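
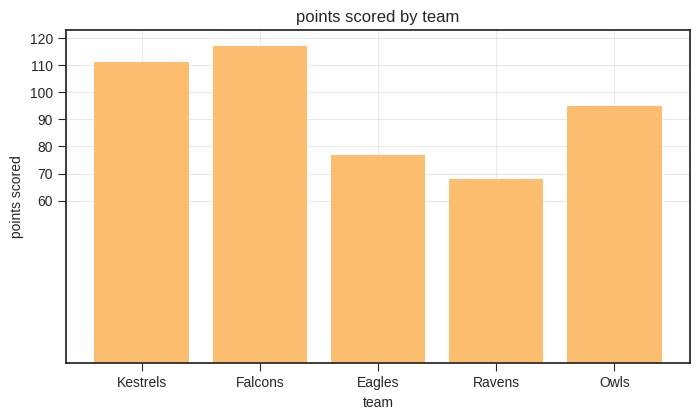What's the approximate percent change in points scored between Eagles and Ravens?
≈ -12.5%

Eagles ≈ 80, Ravens ≈ 70; (70 − 80) / 80 ≈ -12.5%.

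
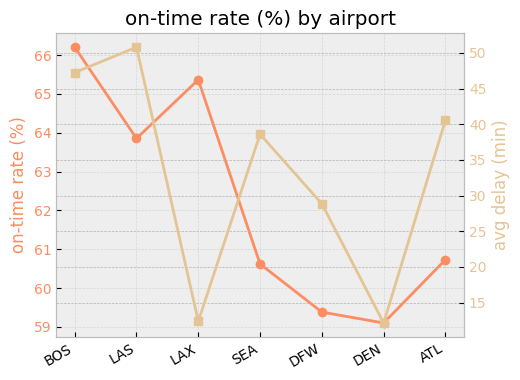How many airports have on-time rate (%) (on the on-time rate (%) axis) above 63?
3

Above 63: BOS, LAS, LAX.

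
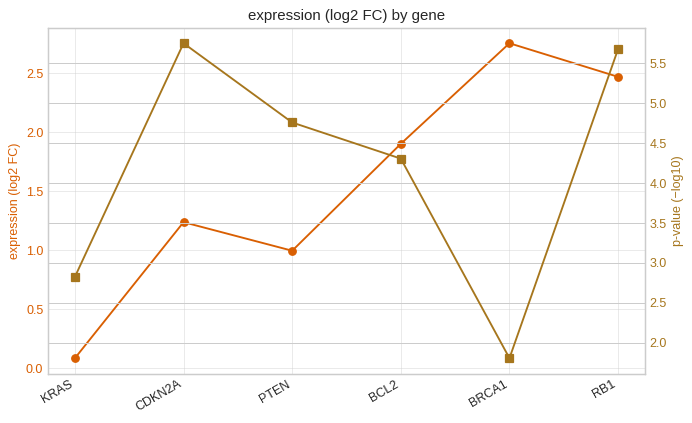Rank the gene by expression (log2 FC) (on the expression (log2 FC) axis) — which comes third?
Top 4 (on the expression (log2 FC) axis): BRCA1 ≈ 3.0, RB1 ≈ 2.5, BCL2 ≈ 2.0, CDKN2A ≈ 1.0.

BCL2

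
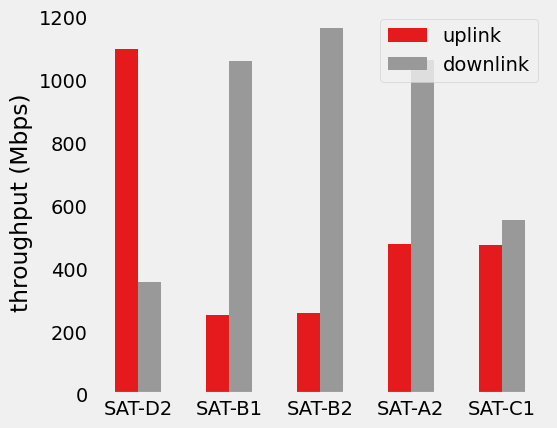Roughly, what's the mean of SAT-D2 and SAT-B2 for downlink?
≈ 800

(400 + 1200) / 2 ≈ 800.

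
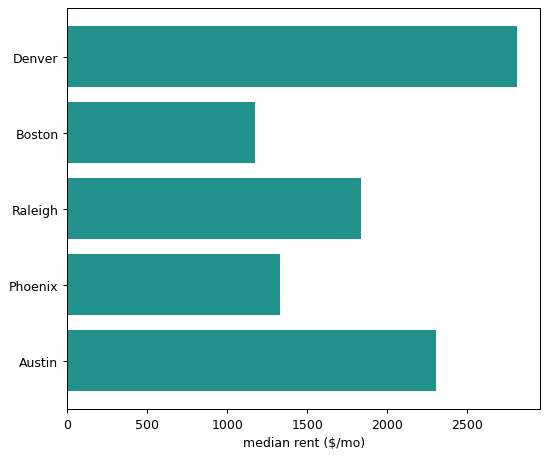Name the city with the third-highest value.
Top 4: Denver ≈ 3000, Austin ≈ 2500, Raleigh ≈ 2000, Phoenix ≈ 1500.

Raleigh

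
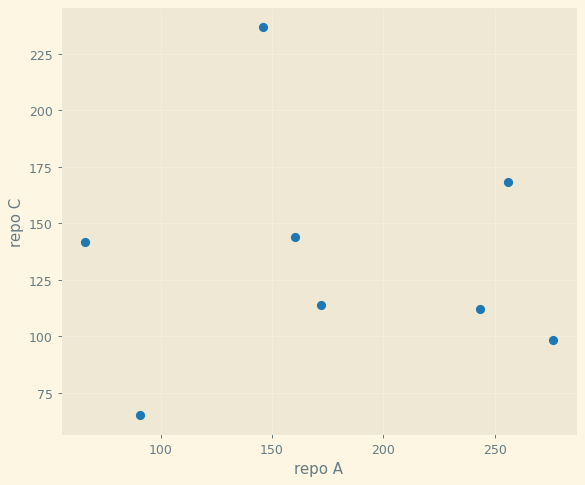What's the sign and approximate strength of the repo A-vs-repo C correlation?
no clear correlation

Points are roughly uncorrelated; weak (|r| ≈ 0.0).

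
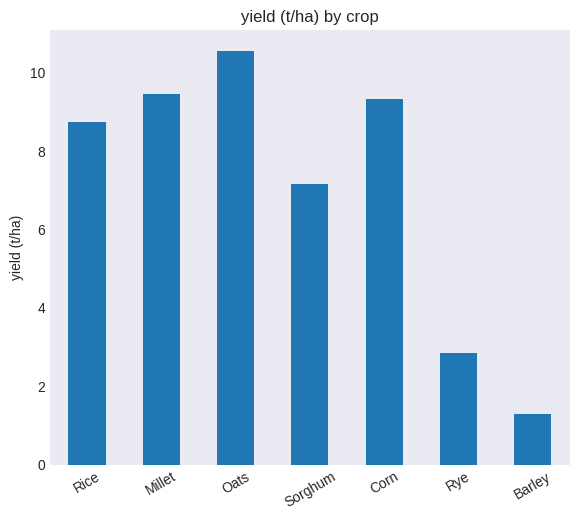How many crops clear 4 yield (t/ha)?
Above 4: Rice, Millet, Oats, Sorghum, Corn.

5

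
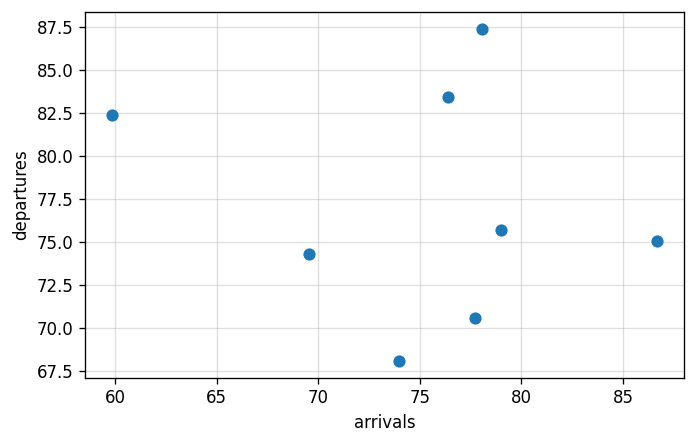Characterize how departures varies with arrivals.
Points are roughly uncorrelated; weak (|r| ≈ 0.2).

no clear correlation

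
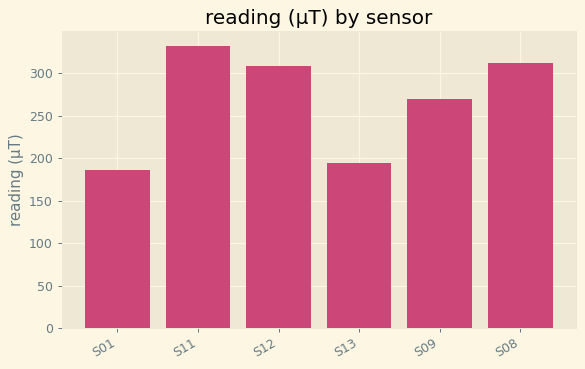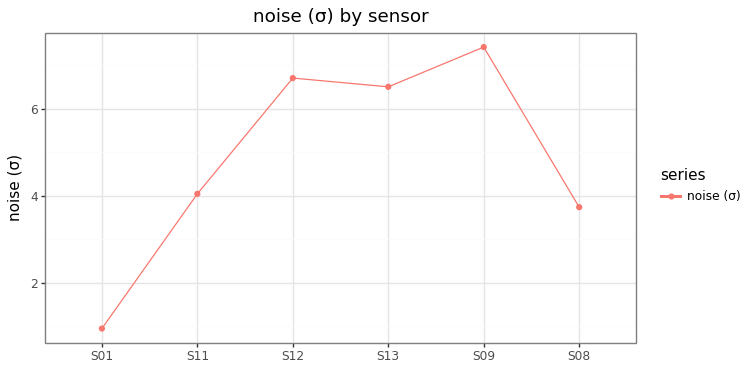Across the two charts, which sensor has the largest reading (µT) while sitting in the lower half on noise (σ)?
S11

Chart 2 median noise (σ) ≈ 5; below-median sensors: S01, S11, S08. Among those, S11 has the highest reading (µT) (≈ 350).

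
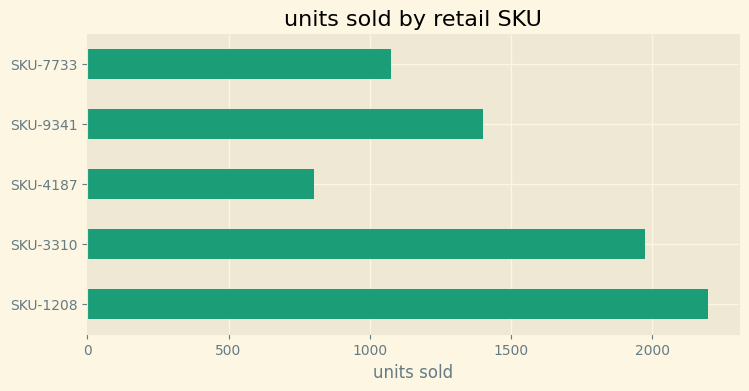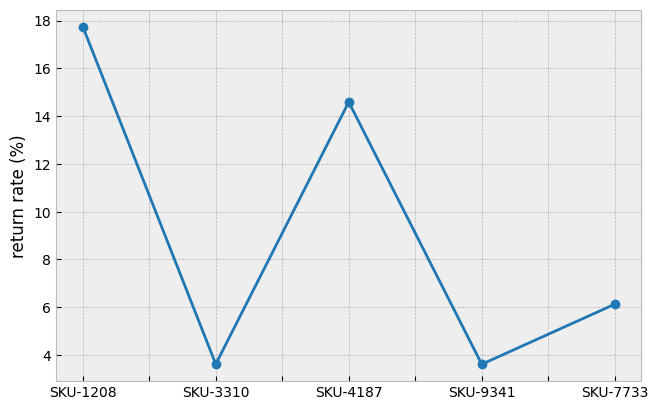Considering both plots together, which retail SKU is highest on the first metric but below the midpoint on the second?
Chart 2 median return rate (%) ≈ 6; below-median retail SKUs: SKU-3310, SKU-9341. Among those, SKU-3310 has the highest units sold (≈ 2000).

SKU-3310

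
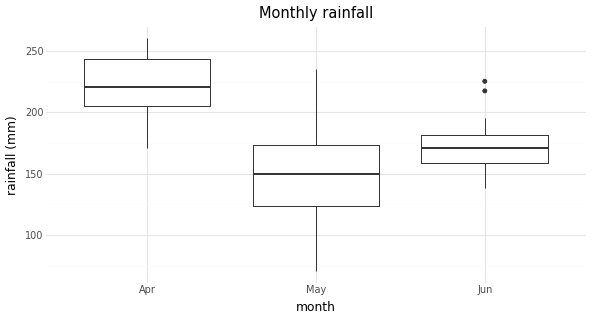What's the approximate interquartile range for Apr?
≈ 40

Q3 ≈ 240, Q1 ≈ 200; IQR ≈ 40.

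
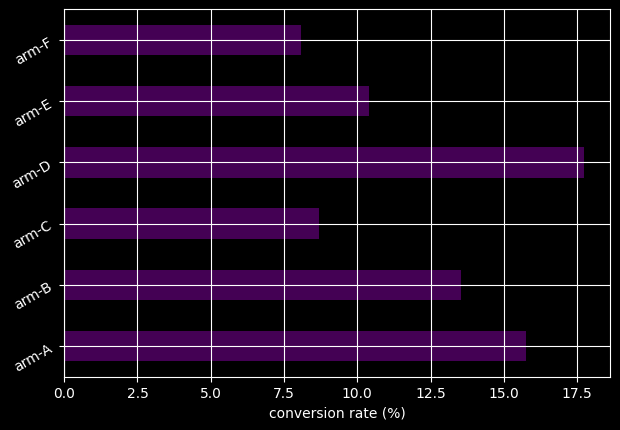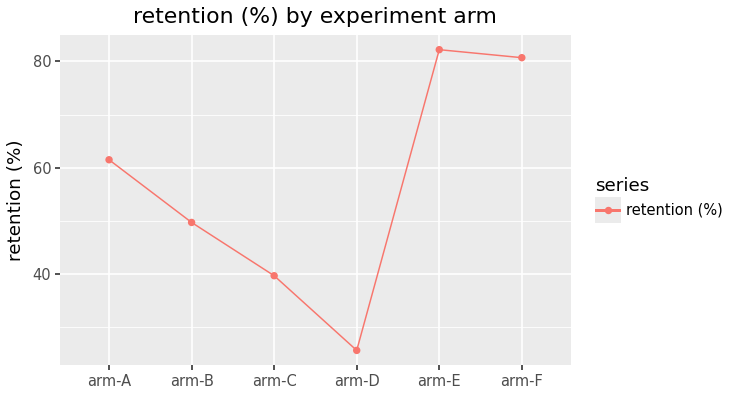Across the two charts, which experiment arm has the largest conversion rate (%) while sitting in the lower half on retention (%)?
arm-D

Chart 2 median retention (%) ≈ 60; below-median experiment arms: arm-B, arm-C, arm-D. Among those, arm-D has the highest conversion rate (%) (≈ 18).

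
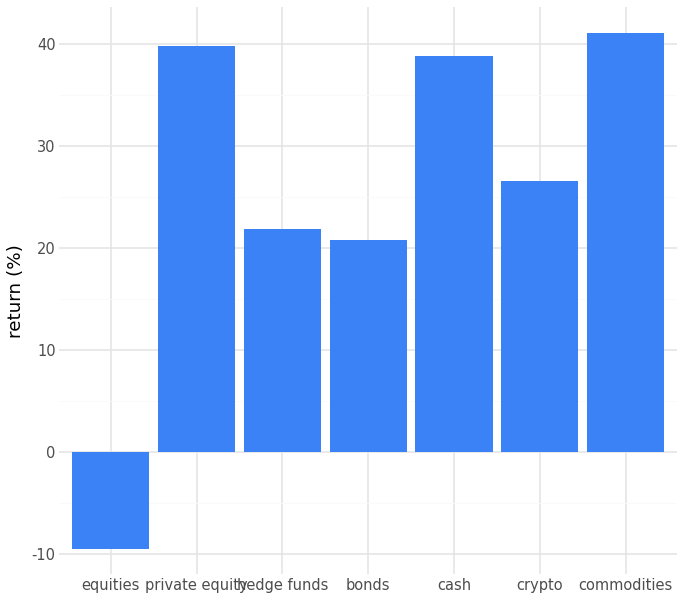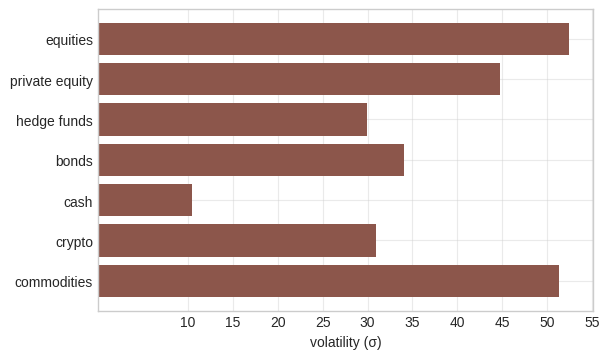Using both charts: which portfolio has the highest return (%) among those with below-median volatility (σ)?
Chart 2 median volatility (σ) ≈ 35; below-median portfolios: hedge funds, cash, crypto. Among those, cash has the highest return (%) (≈ 40).

cash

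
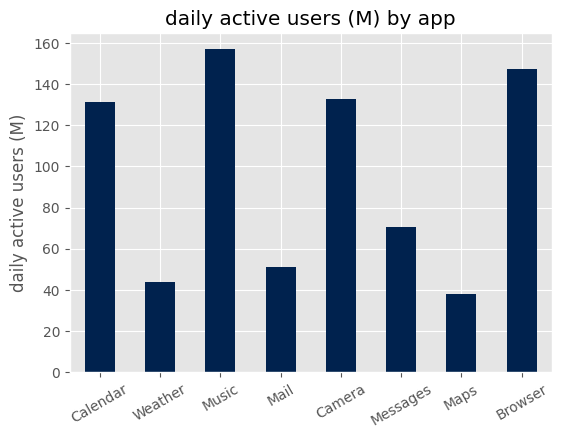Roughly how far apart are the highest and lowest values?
Max Music ≈ 160, min Maps ≈ 40; range ≈ 120.

≈ 120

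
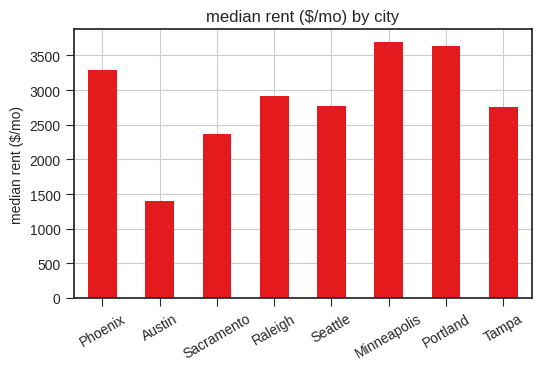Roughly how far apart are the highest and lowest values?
Max Minneapolis ≈ 3500, min Austin ≈ 1500; range ≈ 2000.

≈ 2000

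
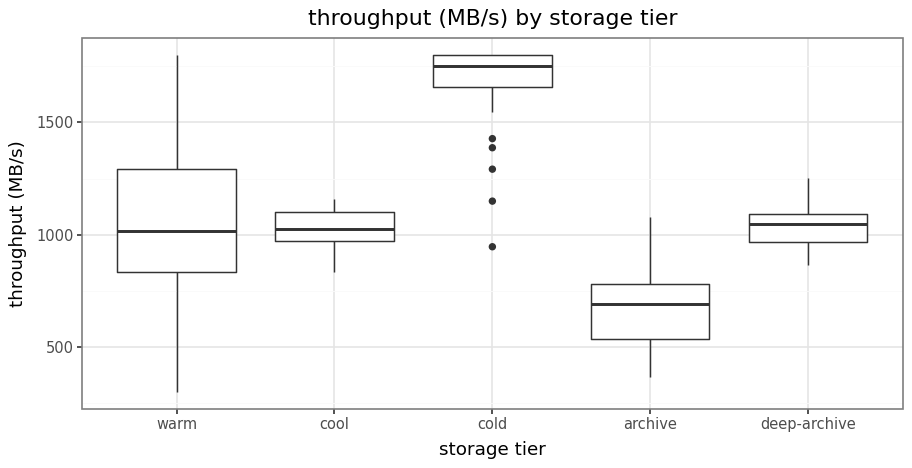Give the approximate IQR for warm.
≈ 500

Q3 ≈ 1300, Q1 ≈ 800; IQR ≈ 500.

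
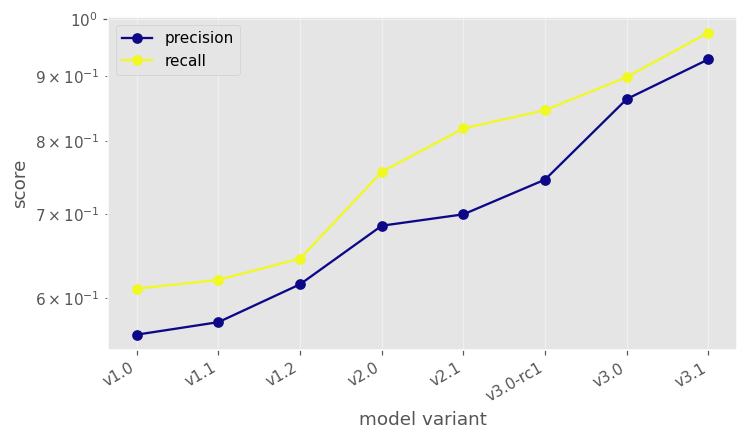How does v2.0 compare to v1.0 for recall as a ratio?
v2.0 ≈ 0.75, v1.0 ≈ 0.60; 0.75/0.60 ≈ 1.25.

≈ 1.25×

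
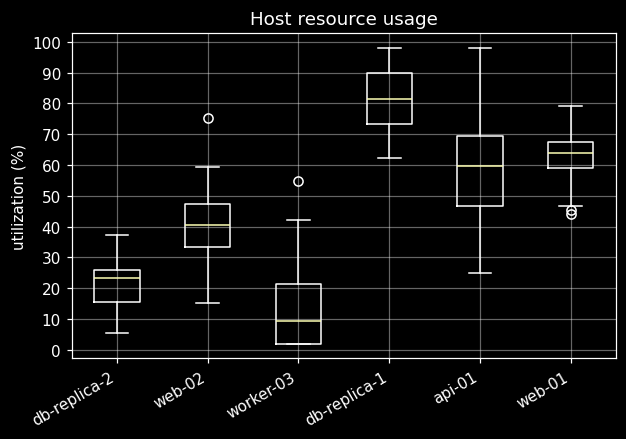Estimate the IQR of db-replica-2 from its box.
≈ 10

Q3 ≈ 30, Q1 ≈ 20; IQR ≈ 10.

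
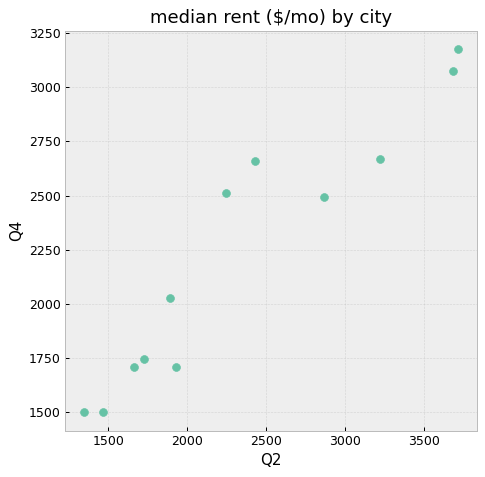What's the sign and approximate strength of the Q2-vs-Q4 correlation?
Points are positively correlated; strong (|r| ≈ 0.9).

positive, strong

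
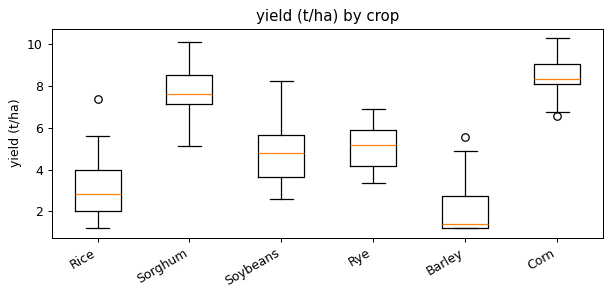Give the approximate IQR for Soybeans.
≈ 2

Q3 ≈ 6, Q1 ≈ 4; IQR ≈ 2.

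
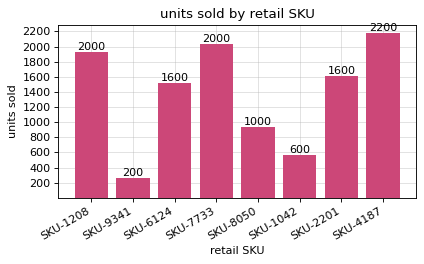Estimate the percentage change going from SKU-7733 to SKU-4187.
SKU-7733 ≈ 2000, SKU-4187 ≈ 2200; (2200 − 2000) / 2000 ≈ +10%.

≈ +10%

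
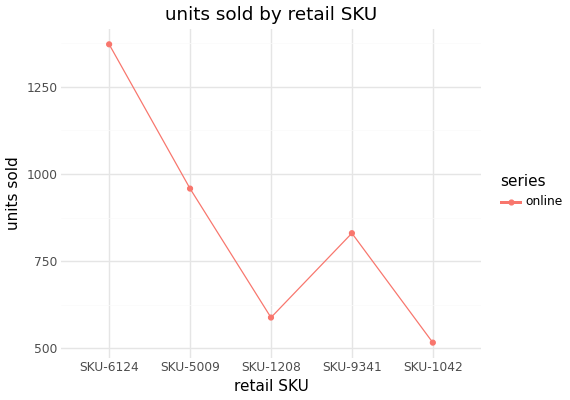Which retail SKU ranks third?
SKU-9341

Top 4: SKU-6124 ≈ 1400, SKU-5009 ≈ 1000, SKU-9341 ≈ 800, SKU-1208 ≈ 600.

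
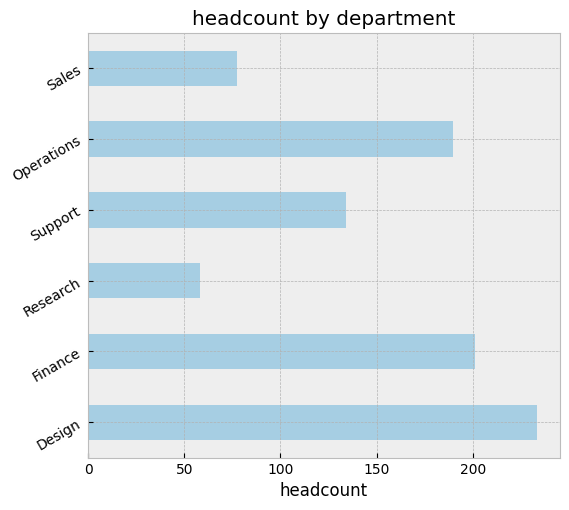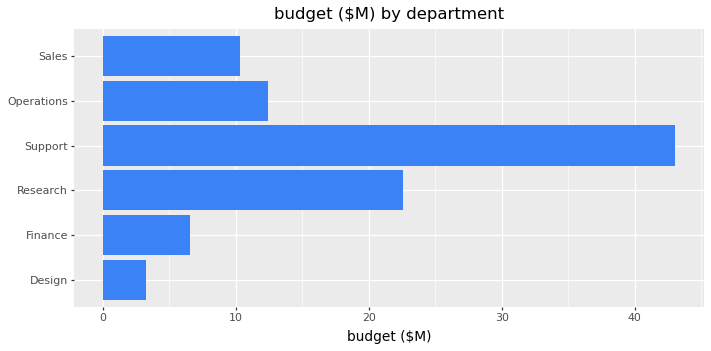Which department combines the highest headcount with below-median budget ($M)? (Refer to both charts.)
Design

Chart 2 median budget ($M) ≈ 10; below-median departments: Design, Finance, Sales. Among those, Design has the highest headcount (≈ 225).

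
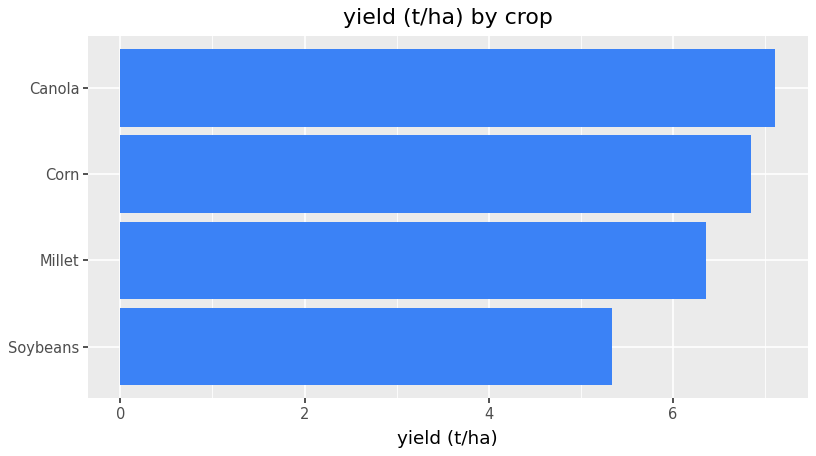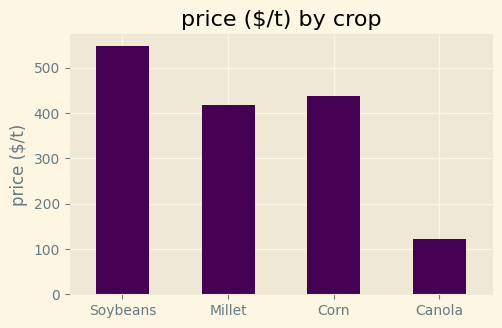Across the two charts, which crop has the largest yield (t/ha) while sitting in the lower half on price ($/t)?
Chart 2 median price ($/t) ≈ 400; below-median crops: Millet, Canola. Among those, Canola has the highest yield (t/ha) (≈ 7).

Canola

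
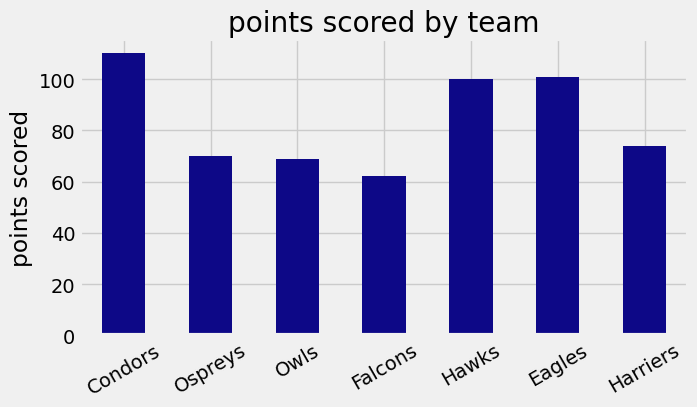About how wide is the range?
≈ 50

Max Condors ≈ 110, min Falcons ≈ 60; range ≈ 50.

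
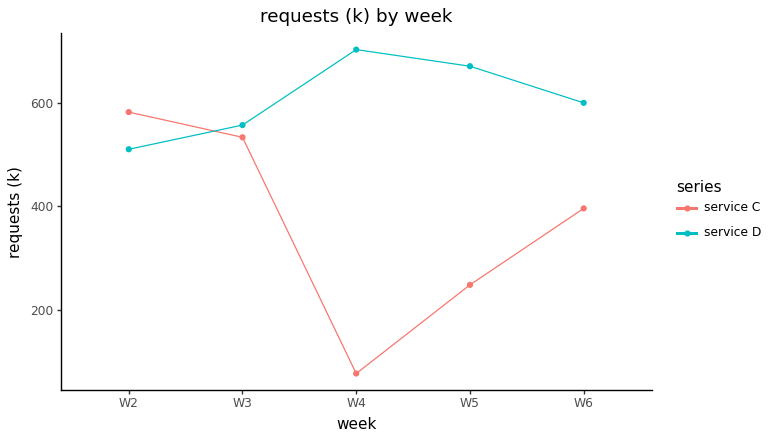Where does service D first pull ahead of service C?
W2: service D ≈ 500 vs service C ≈ 600 (not yet); W3: service D ≈ 600 vs service C ≈ 500 (first crossover).

W3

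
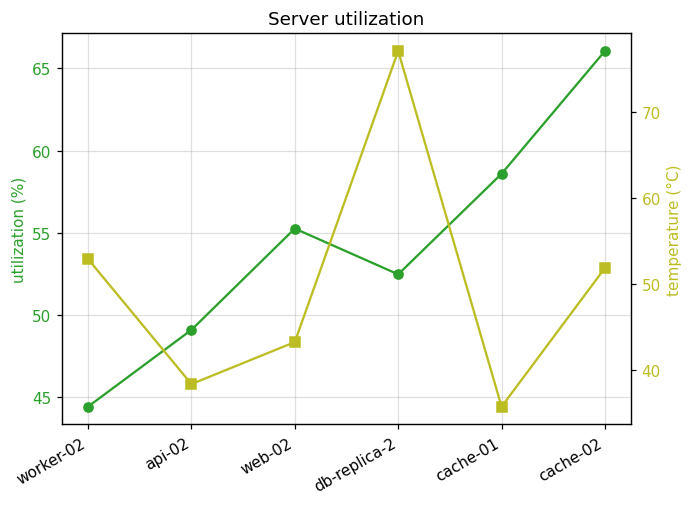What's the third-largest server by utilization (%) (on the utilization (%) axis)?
web-02

Top 4 (on the utilization (%) axis): cache-02 ≈ 66, cache-01 ≈ 58, web-02 ≈ 56, db-replica-2 ≈ 52.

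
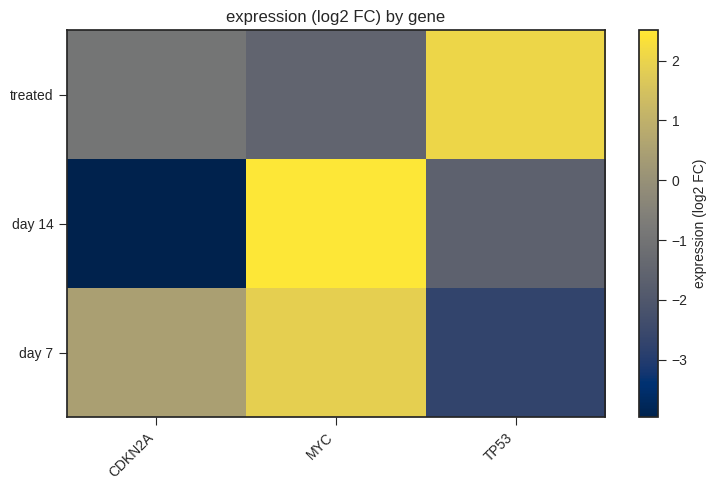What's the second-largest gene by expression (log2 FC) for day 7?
CDKN2A

Top 3 for day 7: MYC ≈ 2, CDKN2A ≈ 0, TP53 ≈ -3.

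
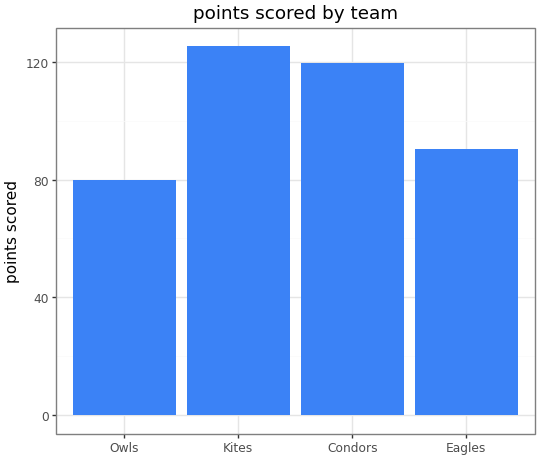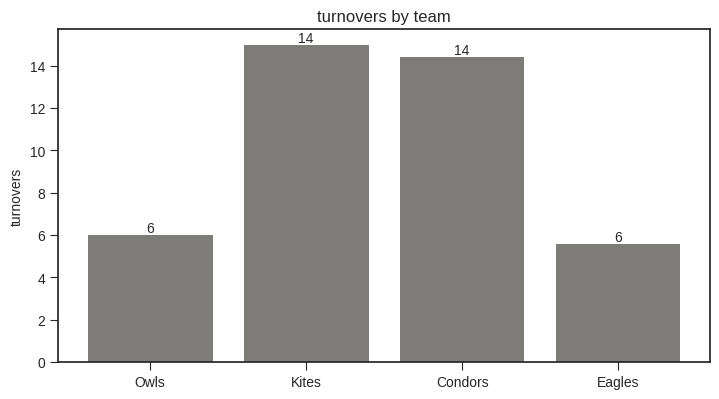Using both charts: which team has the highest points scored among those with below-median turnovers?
Chart 2 median turnovers ≈ 10; below-median teams: Owls, Eagles. Among those, Eagles has the highest points scored (≈ 100).

Eagles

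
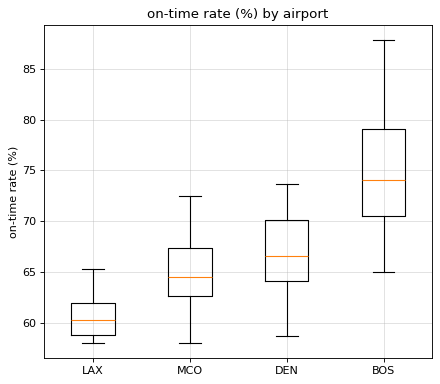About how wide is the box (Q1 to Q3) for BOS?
Q3 ≈ 80, Q1 ≈ 70; IQR ≈ 10.

≈ 10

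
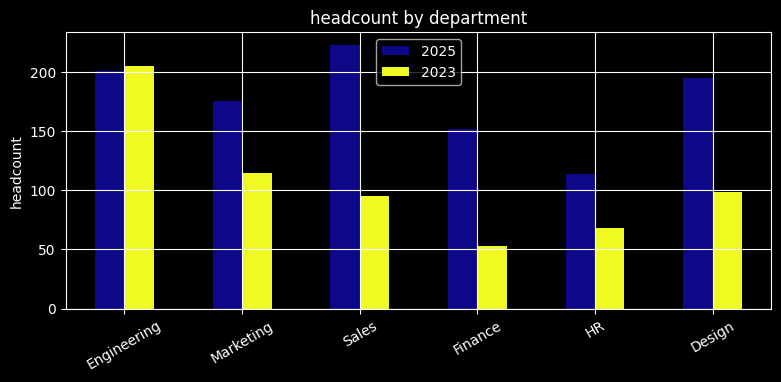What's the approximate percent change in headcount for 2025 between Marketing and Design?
≈ +11.1%

Marketing ≈ 180, Design ≈ 200; (200 − 180) / 180 ≈ +11.1%.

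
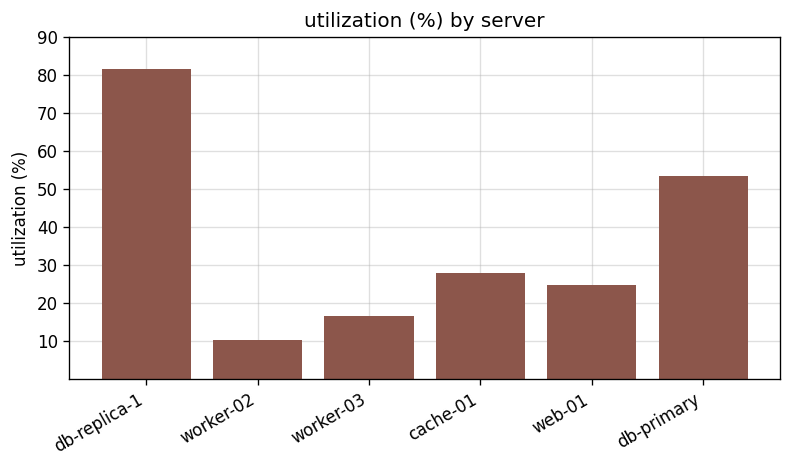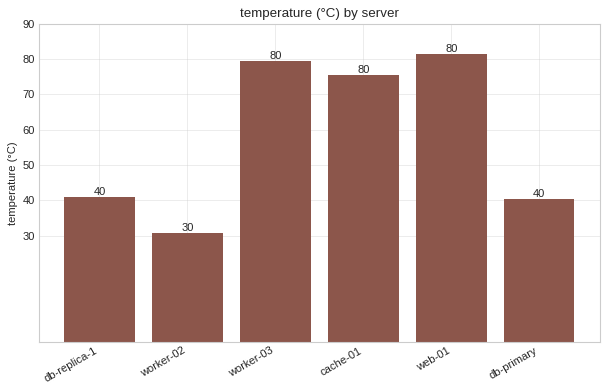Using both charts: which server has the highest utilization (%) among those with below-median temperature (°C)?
db-replica-1

Chart 2 median temperature (°C) ≈ 60; below-median servers: db-replica-1, worker-02, db-primary. Among those, db-replica-1 has the highest utilization (%) (≈ 80).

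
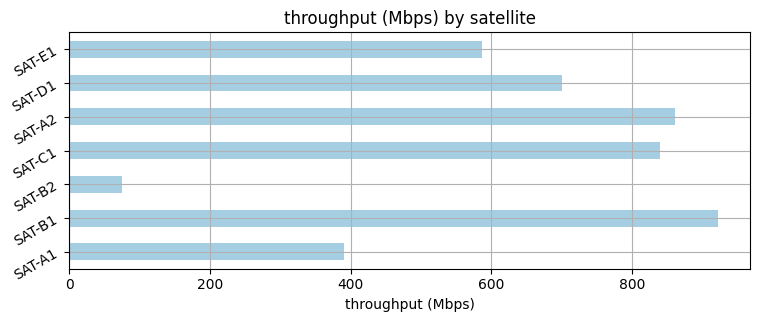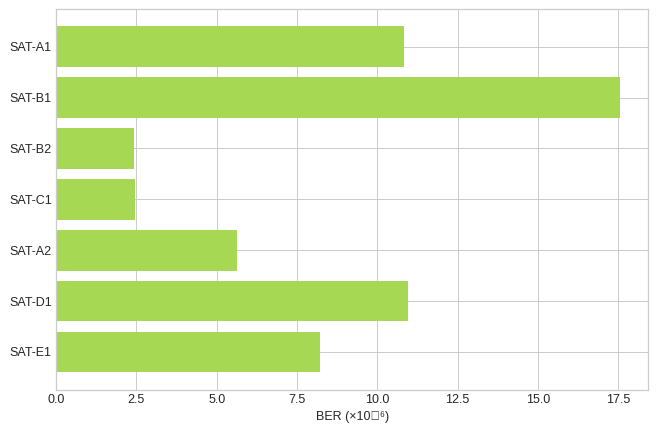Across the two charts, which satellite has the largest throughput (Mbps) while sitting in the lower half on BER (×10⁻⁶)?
Chart 2 median BER (×10⁻⁶) ≈ 8; below-median satellites: SAT-B2, SAT-C1, SAT-A2. Among those, SAT-A2 has the highest throughput (Mbps) (≈ 900).

SAT-A2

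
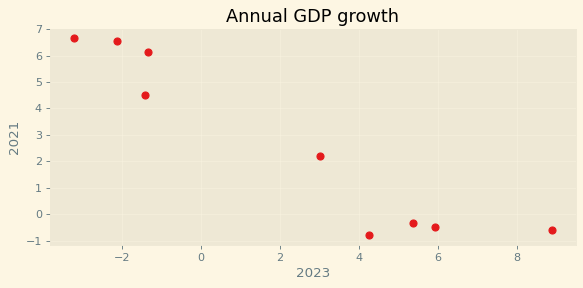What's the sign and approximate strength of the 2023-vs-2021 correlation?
negative, strong

Points are negatively correlated; strong (|r| ≈ 0.9).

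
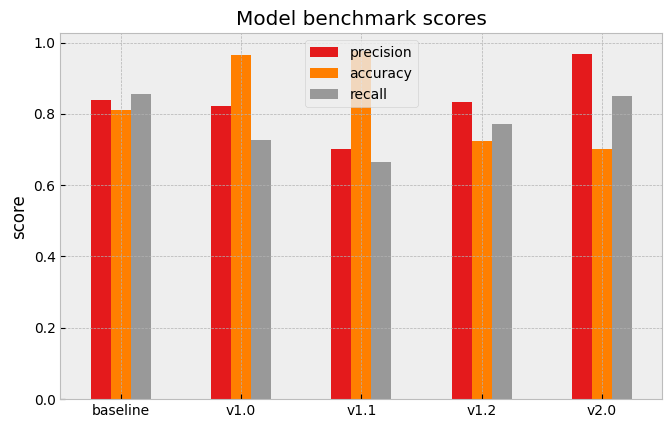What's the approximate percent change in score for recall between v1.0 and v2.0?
v1.0 ≈ 0.7, v2.0 ≈ 0.8; (0.8 − 0.7) / 0.7 ≈ +14.3%.

≈ +14.3%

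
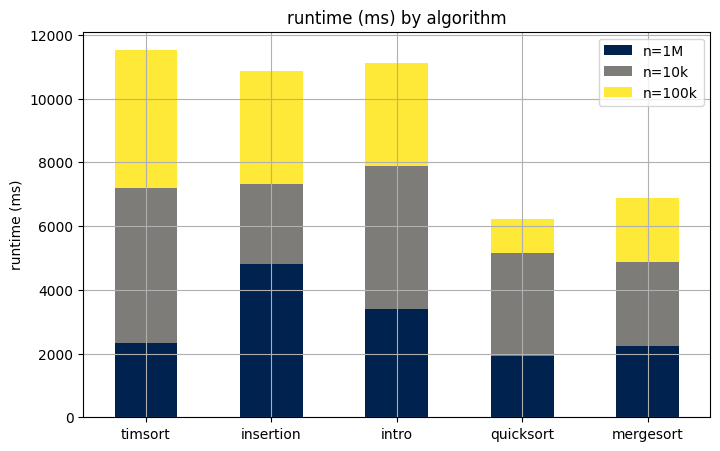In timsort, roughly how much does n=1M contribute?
≈ 2000

n=1M top ≈ 2000, bottom ≈ 0; segment ≈ 2000.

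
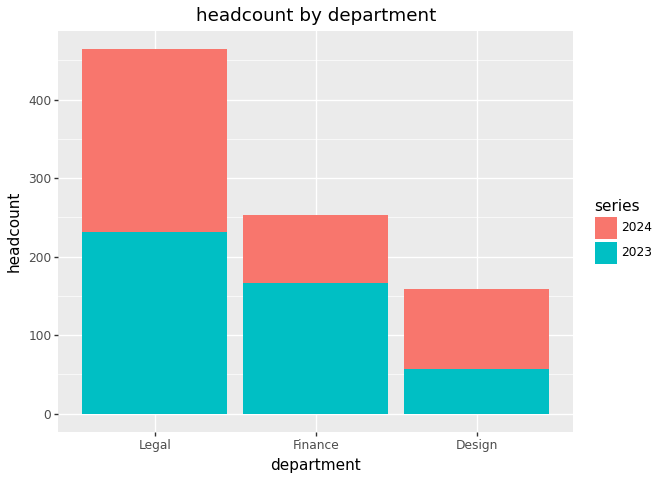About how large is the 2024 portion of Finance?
≈ 100

2024 top ≈ 250, bottom ≈ 150; segment ≈ 100.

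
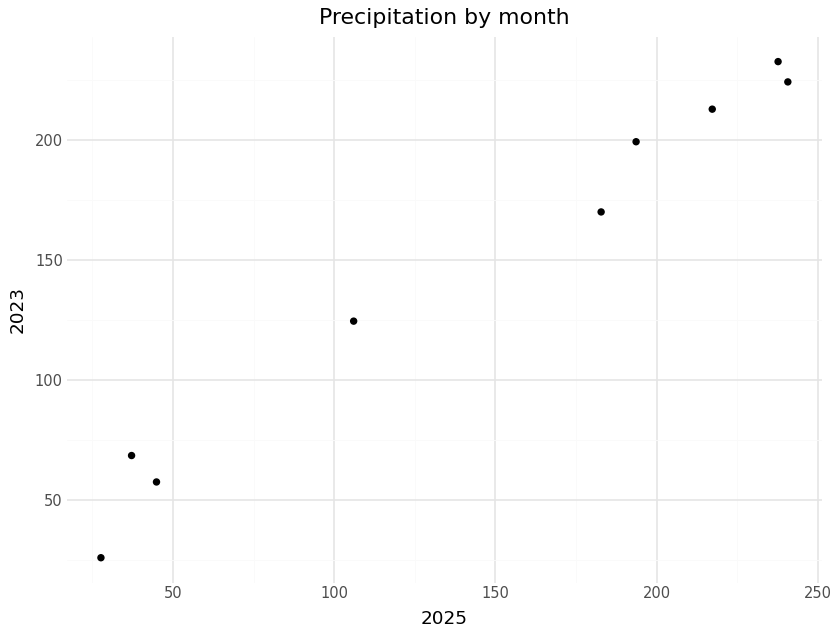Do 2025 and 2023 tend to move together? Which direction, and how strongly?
Points are positively correlated; strong (|r| ≈ 1.0).

positive, strong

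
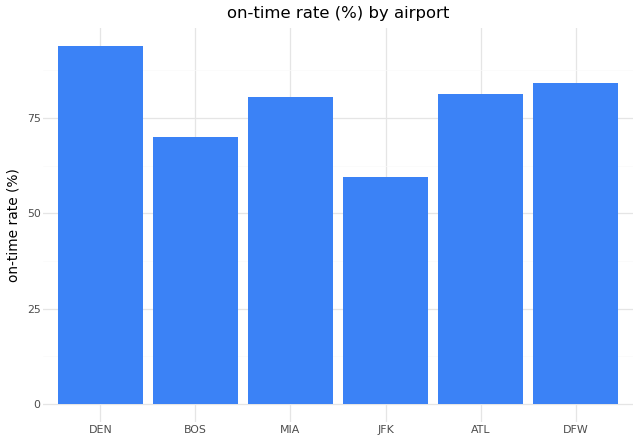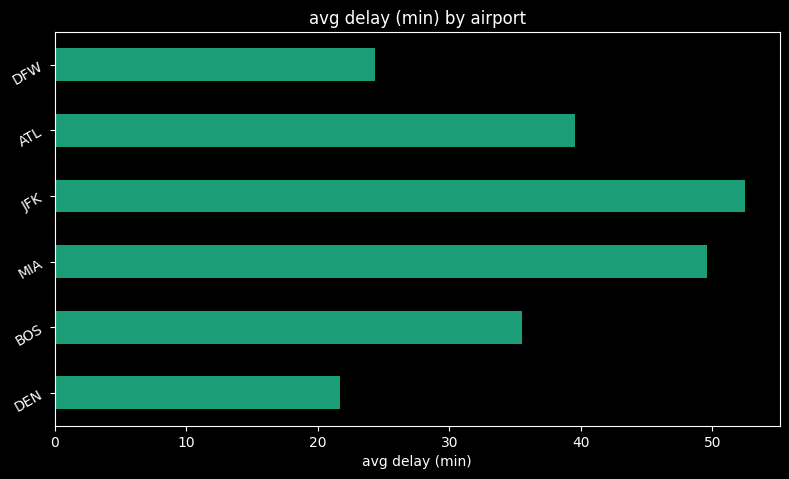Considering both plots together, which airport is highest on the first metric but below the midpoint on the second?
DEN

Chart 2 median avg delay (min) ≈ 40; below-median airports: DEN, BOS, DFW. Among those, DEN has the highest on-time rate (%) (≈ 90).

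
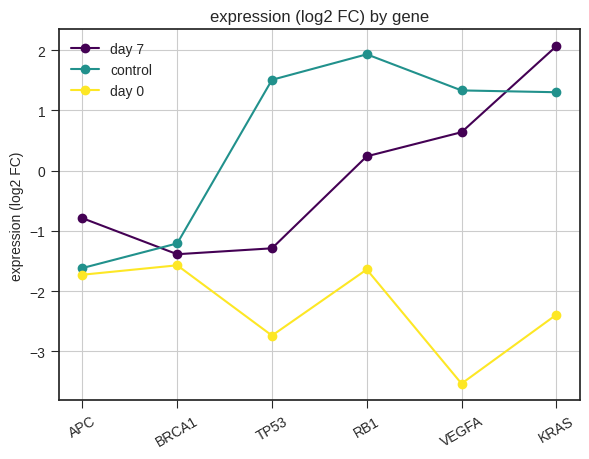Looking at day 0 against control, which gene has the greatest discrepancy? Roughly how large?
VEGFA: day 0 ≈ -3.5, control ≈ 1.5 → gap ≈ 5.0. Next-largest (TP53) is only ≈ 4.0.

VEGFA, ≈ 5.0 log2 FC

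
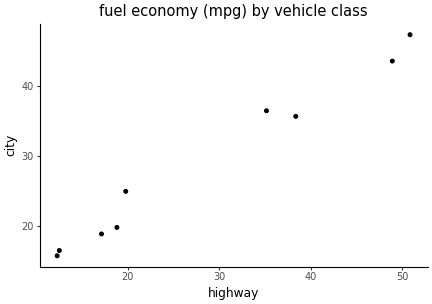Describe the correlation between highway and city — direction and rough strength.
positive, strong

Points are positively correlated; strong (|r| ≈ 1.0).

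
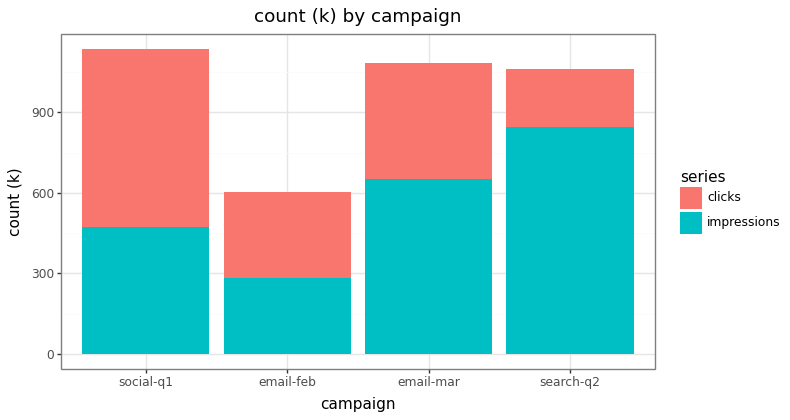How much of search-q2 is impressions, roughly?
impressions top ≈ 800, bottom ≈ 0; segment ≈ 800.

≈ 800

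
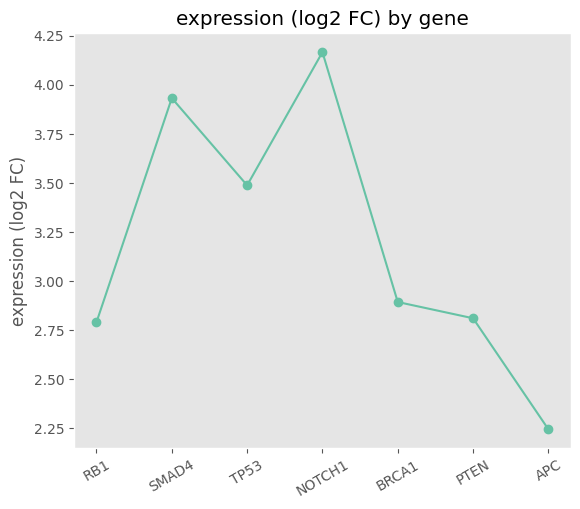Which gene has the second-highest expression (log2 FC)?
Top 3: NOTCH1 ≈ 4.2, SMAD4 ≈ 4.0, TP53 ≈ 3.4.

SMAD4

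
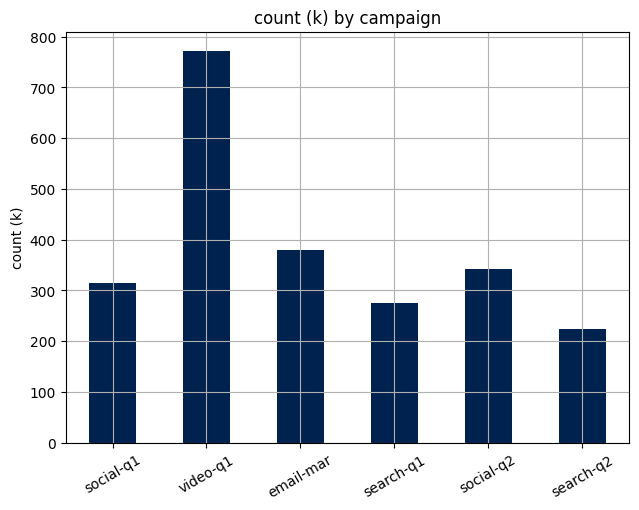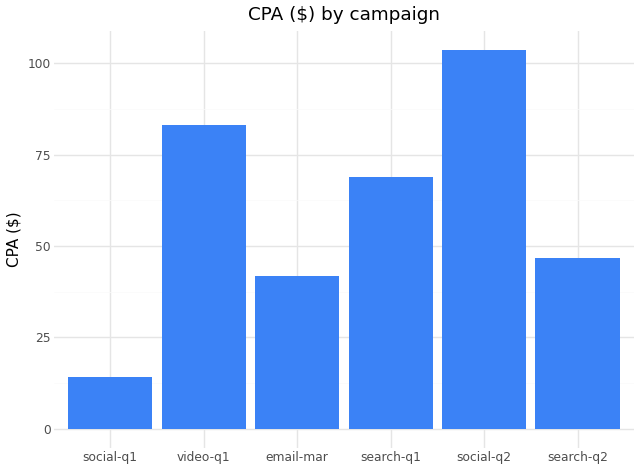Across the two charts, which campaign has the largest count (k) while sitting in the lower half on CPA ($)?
email-mar

Chart 2 median CPA ($) ≈ 60; below-median campaigns: social-q1, email-mar, search-q2. Among those, email-mar has the highest count (k) (≈ 400).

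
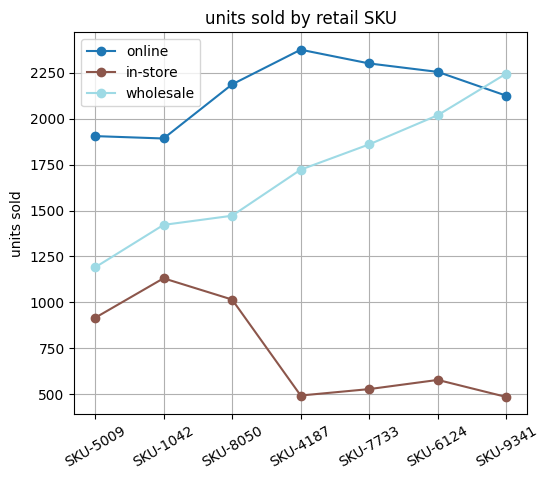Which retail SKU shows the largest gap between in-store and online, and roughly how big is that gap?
SKU-4187, ≈ 2000

SKU-4187: in-store ≈ 400, online ≈ 2400 → gap ≈ 2000. Next-largest (SKU-7733) is only ≈ 1800.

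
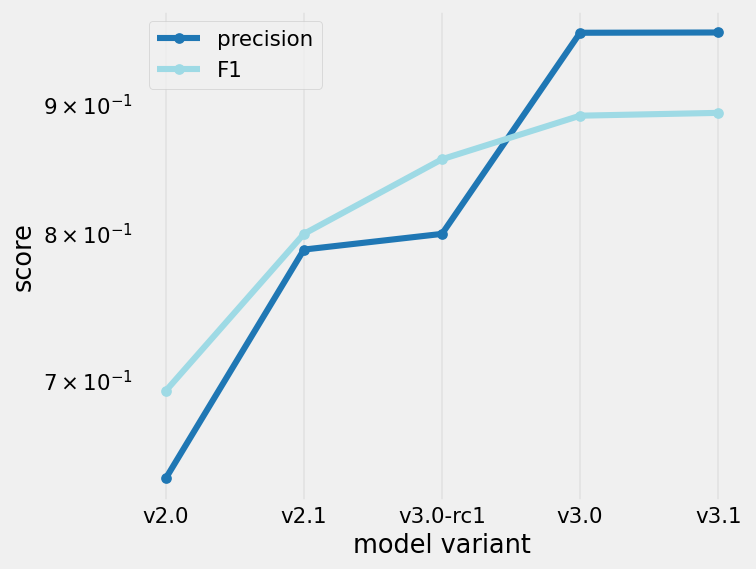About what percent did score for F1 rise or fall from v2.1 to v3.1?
≈ +12.5%

v2.1 ≈ 0.80, v3.1 ≈ 0.90; (0.90 − 0.80) / 0.80 ≈ +12.5%.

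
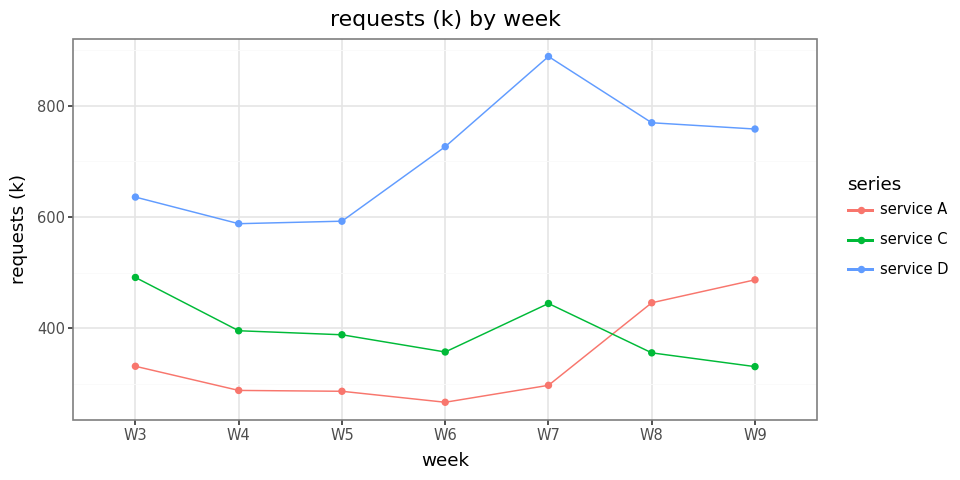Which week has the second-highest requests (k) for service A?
Top 3 for service A: W9 ≈ 500, W8 ≈ 400, W3 ≈ 300.

W8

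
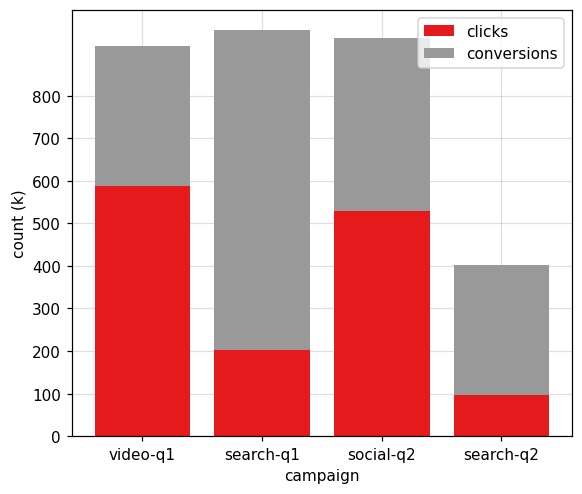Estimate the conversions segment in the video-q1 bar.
≈ 300

conversions top ≈ 900, bottom ≈ 600; segment ≈ 300.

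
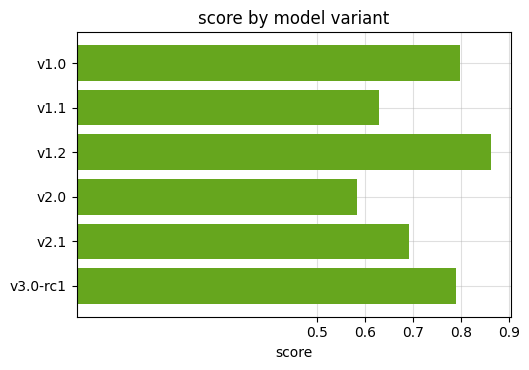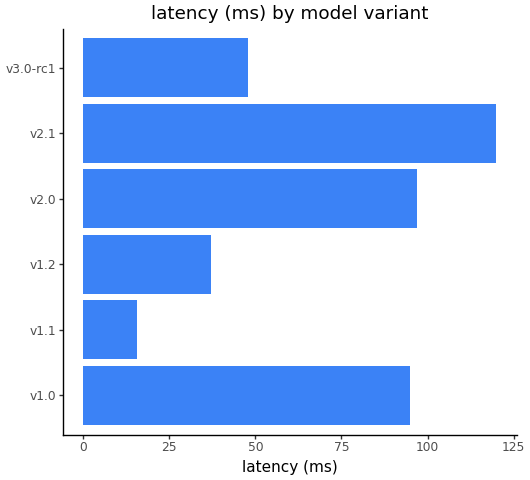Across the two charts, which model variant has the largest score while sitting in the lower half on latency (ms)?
Chart 2 median latency (ms) ≈ 80; below-median model variants: v1.1, v1.2, v3.0-rc1. Among those, v1.2 has the highest score (≈ 0.9).

v1.2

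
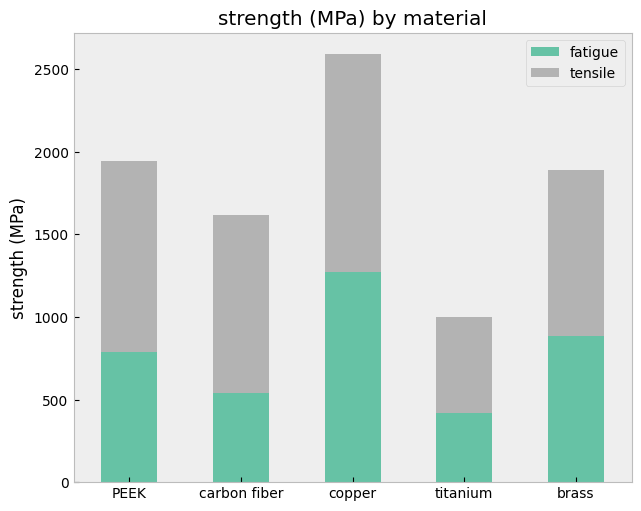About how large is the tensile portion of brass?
≈ 1000

tensile top ≈ 2000, bottom ≈ 1000; segment ≈ 1000.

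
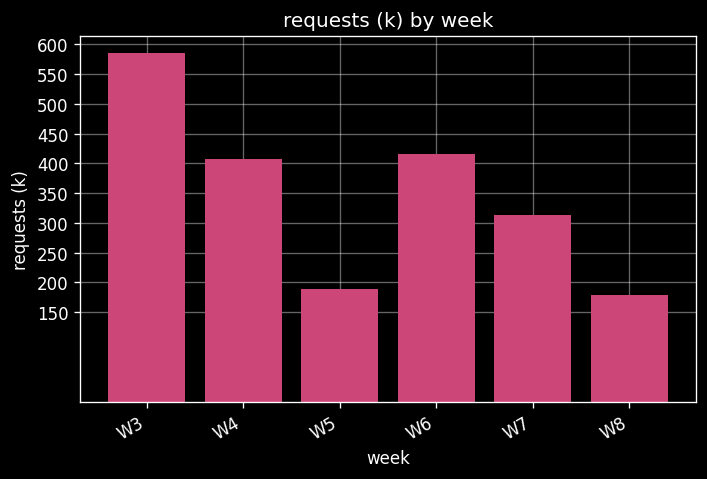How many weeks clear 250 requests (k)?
Above 250: W3, W4, W6, W7.

4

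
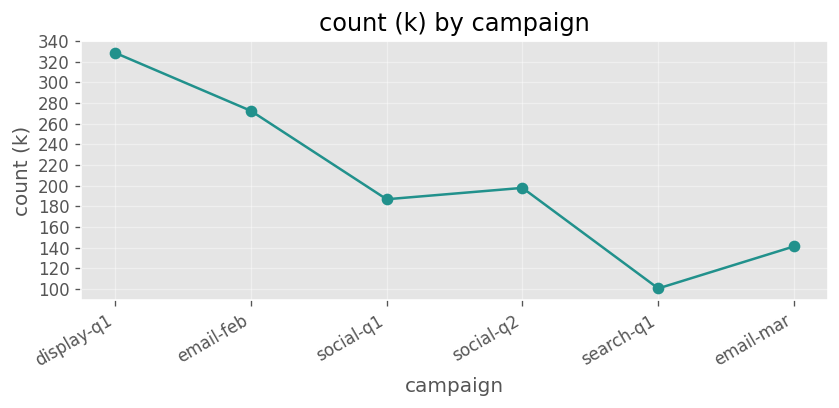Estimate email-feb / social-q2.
≈ 1.4×

email-feb ≈ 280, social-q2 ≈ 200; 280/200 ≈ 1.4.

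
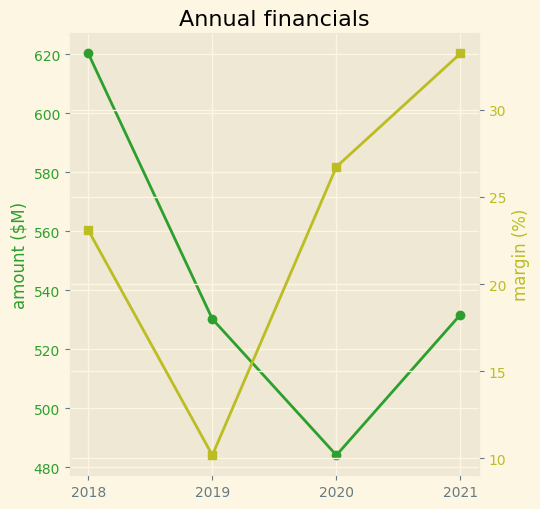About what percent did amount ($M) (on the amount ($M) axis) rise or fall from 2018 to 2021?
2018 ≈ 620, 2021 ≈ 540; (540 − 620) / 620 ≈ -12.9%.

≈ -12.9%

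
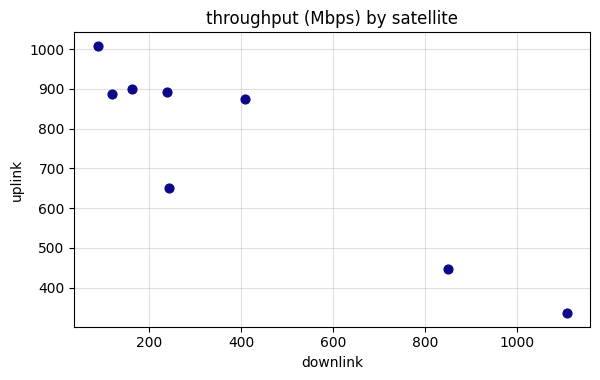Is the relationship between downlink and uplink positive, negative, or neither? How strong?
negative, strong

Points are negatively correlated; strong (|r| ≈ 0.9).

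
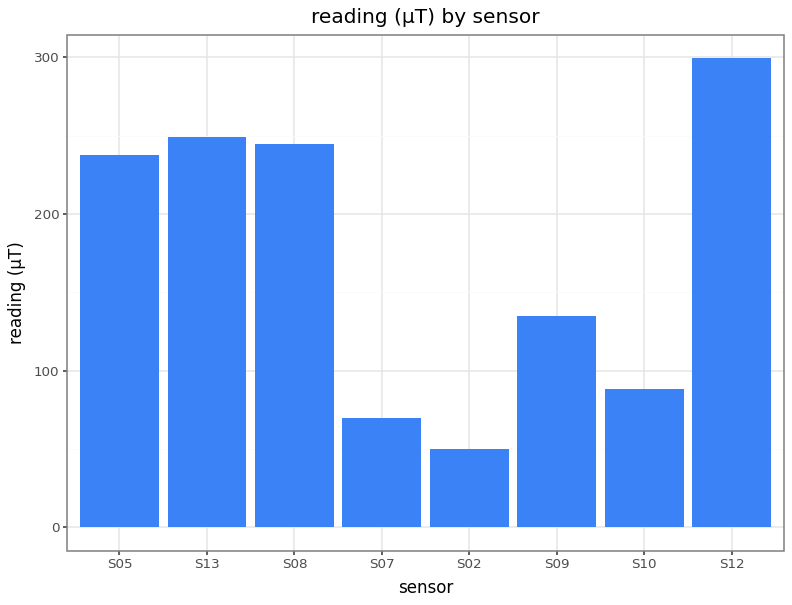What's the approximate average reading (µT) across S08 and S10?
(250 + 100) / 2 ≈ 175.

≈ 175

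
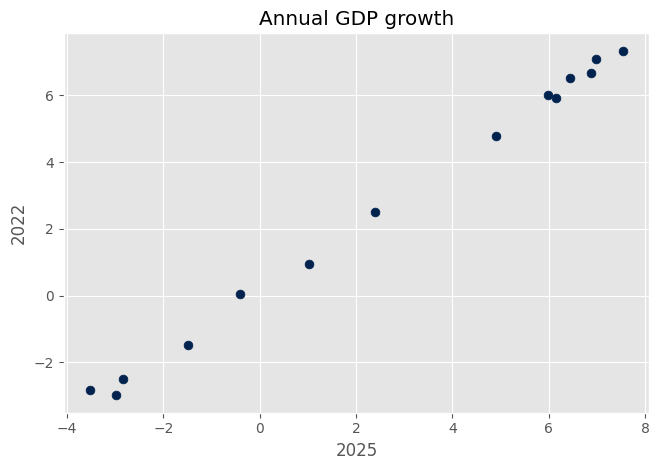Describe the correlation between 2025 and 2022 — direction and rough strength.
Points are positively correlated; strong (|r| ≈ 1.0).

positive, strong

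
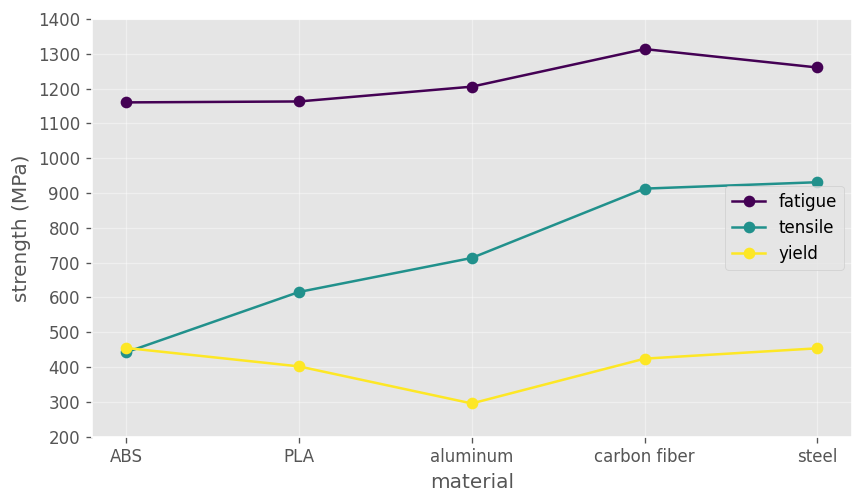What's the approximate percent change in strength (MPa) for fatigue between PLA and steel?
≈ +8.3%

PLA ≈ 1200, steel ≈ 1300; (1300 − 1200) / 1200 ≈ +8.3%.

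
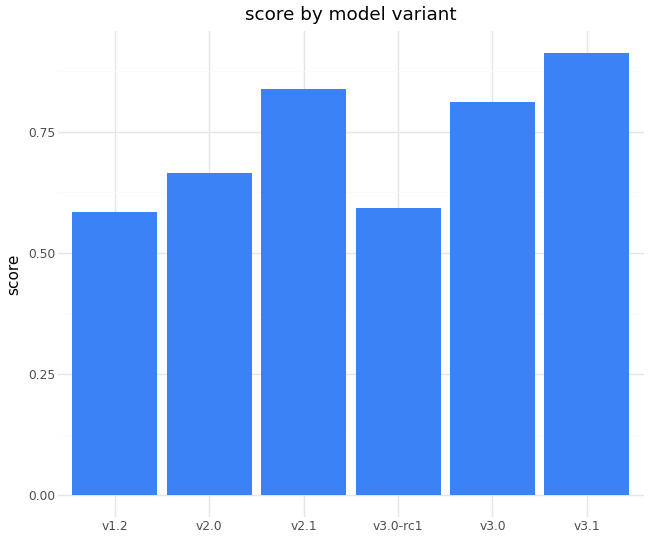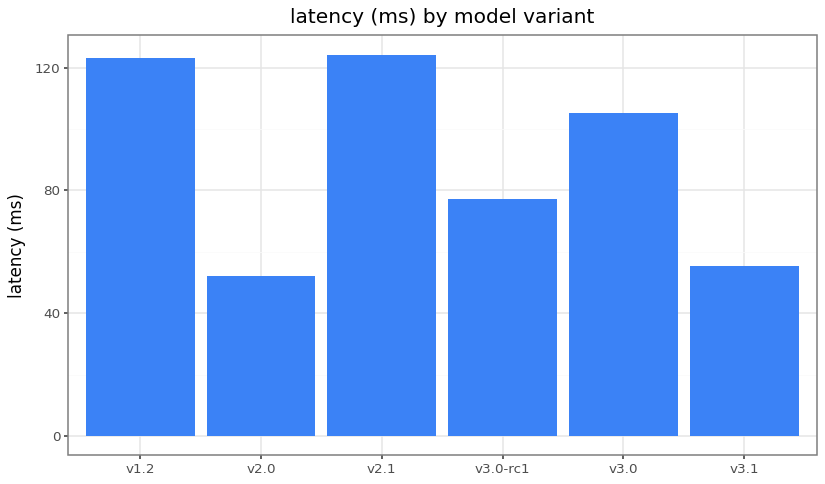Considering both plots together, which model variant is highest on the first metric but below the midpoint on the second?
Chart 2 median latency (ms) ≈ 100; below-median model variants: v2.0, v3.0-rc1, v3.1. Among those, v3.1 has the highest score (≈ 0.9).

v3.1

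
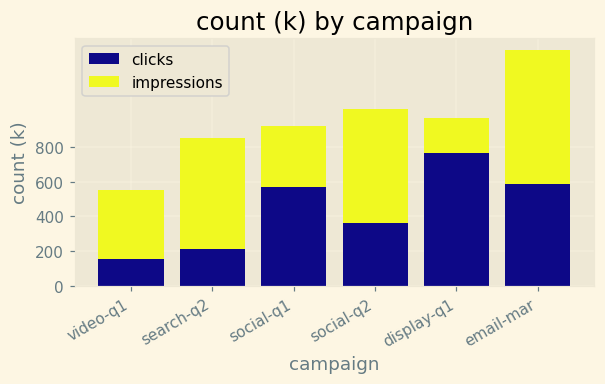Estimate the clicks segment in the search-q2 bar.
≈ 200

clicks top ≈ 200, bottom ≈ 0; segment ≈ 200.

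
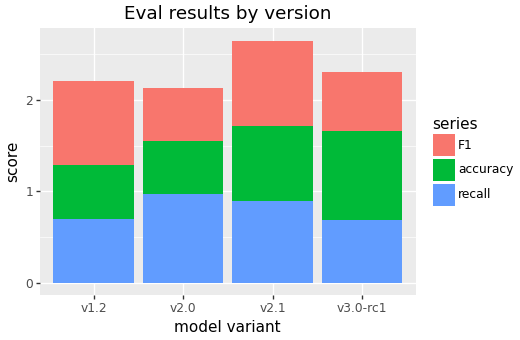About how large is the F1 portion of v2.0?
F1 top ≈ 2.0, bottom ≈ 1.5; segment ≈ 0.5.

≈ 0.5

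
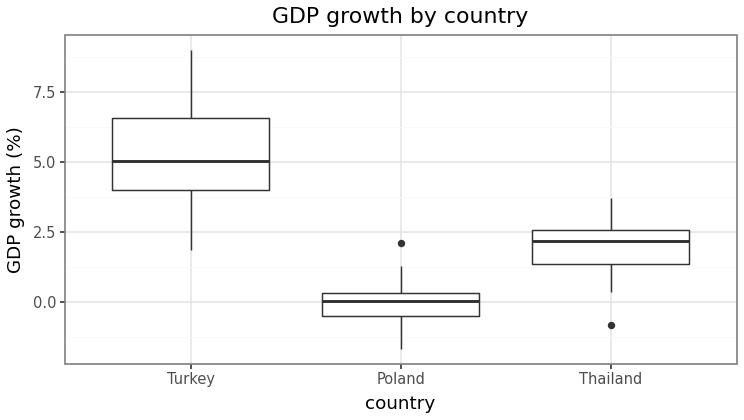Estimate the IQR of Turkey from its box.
≈ 2.5

Q3 ≈ 6.5, Q1 ≈ 4.0; IQR ≈ 2.5.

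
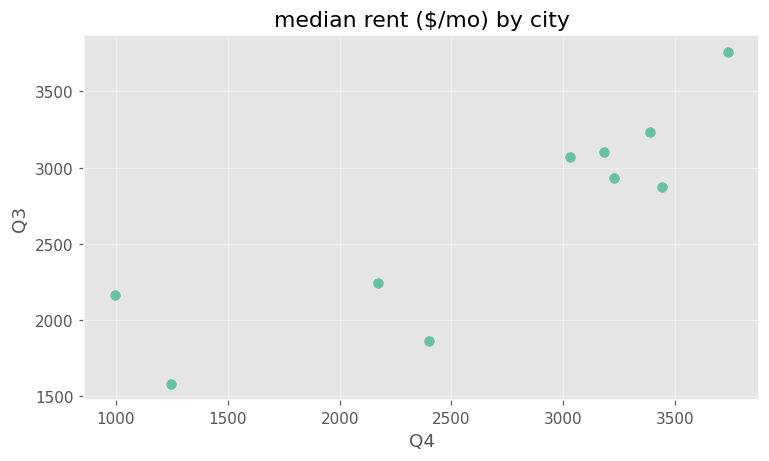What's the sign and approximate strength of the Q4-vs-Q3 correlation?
Points are positively correlated; strong (|r| ≈ 0.9).

positive, strong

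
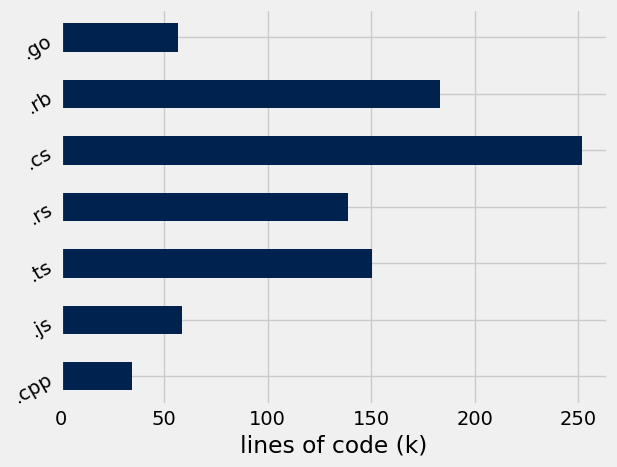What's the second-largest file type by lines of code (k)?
.rb

Top 3: .cs ≈ 250, .rb ≈ 175, .ts ≈ 150.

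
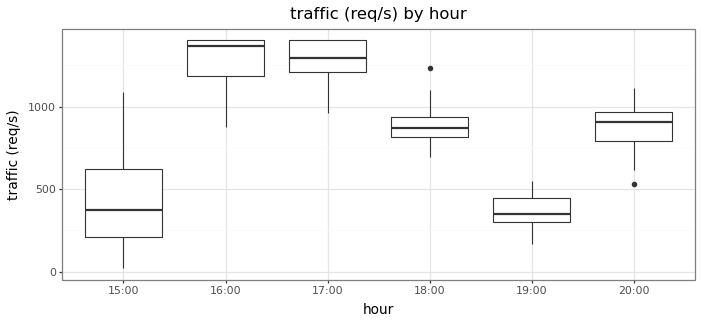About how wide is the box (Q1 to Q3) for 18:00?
Q3 ≈ 900, Q1 ≈ 800; IQR ≈ 100.

≈ 100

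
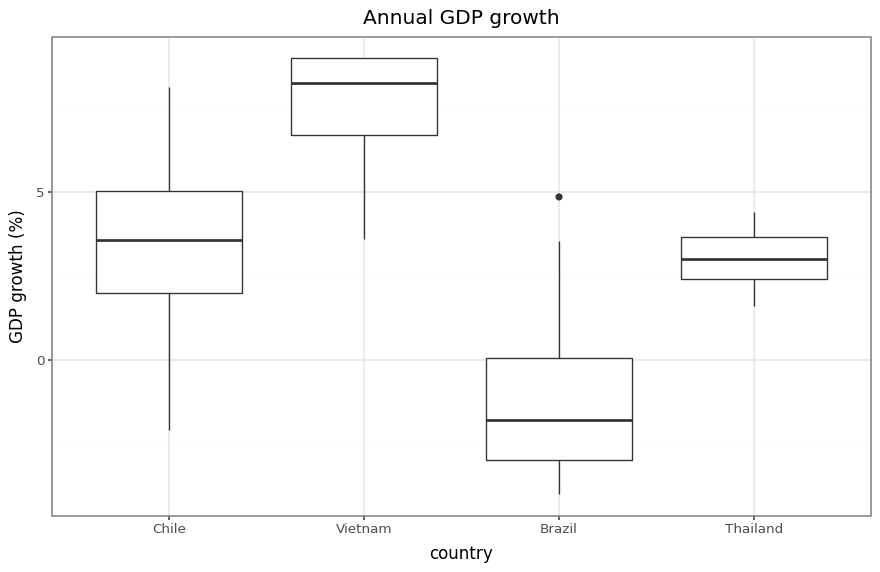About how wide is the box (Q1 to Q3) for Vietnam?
≈ 2

Q3 ≈ 9, Q1 ≈ 7; IQR ≈ 2.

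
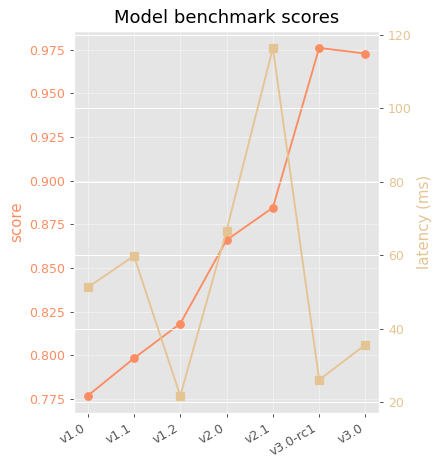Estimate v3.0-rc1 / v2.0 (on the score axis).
≈ 1.14×

v3.0-rc1 ≈ 0.98, v2.0 ≈ 0.86; 0.98/0.86 ≈ 1.14.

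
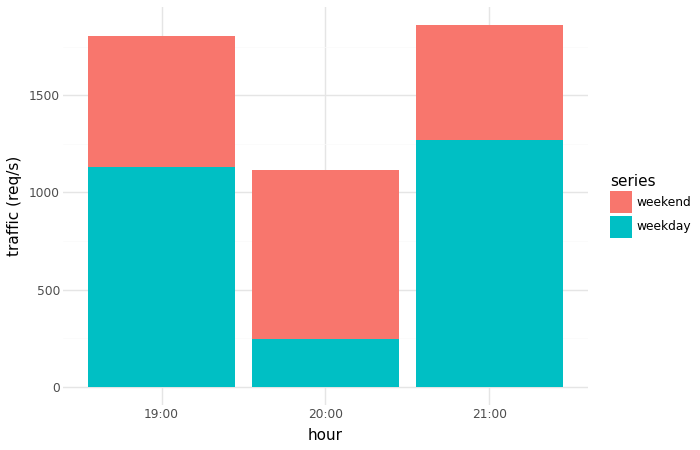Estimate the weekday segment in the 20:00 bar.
≈ 200

weekday top ≈ 200, bottom ≈ 0; segment ≈ 200.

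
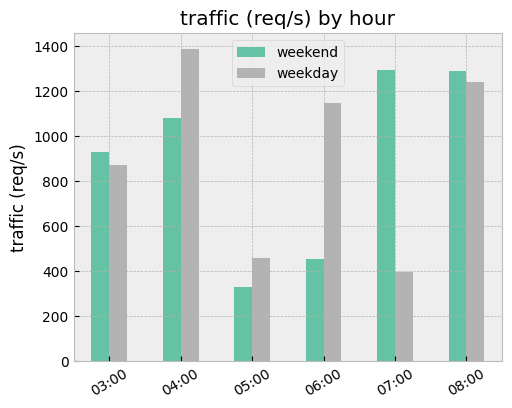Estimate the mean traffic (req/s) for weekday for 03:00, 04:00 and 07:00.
≈ 867

(800 + 1400 + 400) / 3 ≈ 867.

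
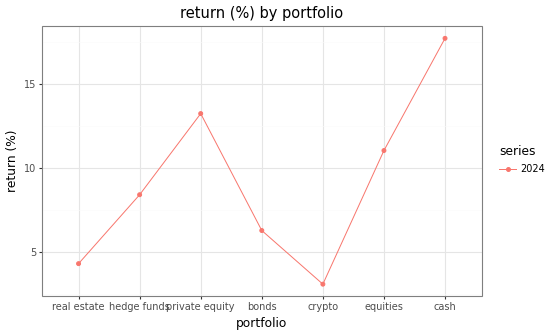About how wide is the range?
Max cash ≈ 18, min crypto ≈ 4; range ≈ 14.

≈ 14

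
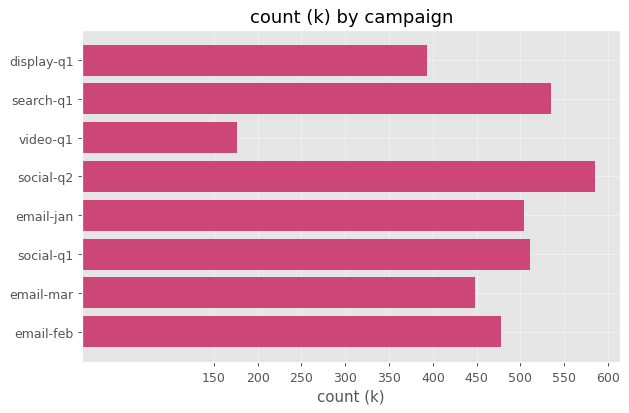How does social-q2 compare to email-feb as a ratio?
≈ 1.2×

social-q2 ≈ 600, email-feb ≈ 500; 600/500 ≈ 1.2.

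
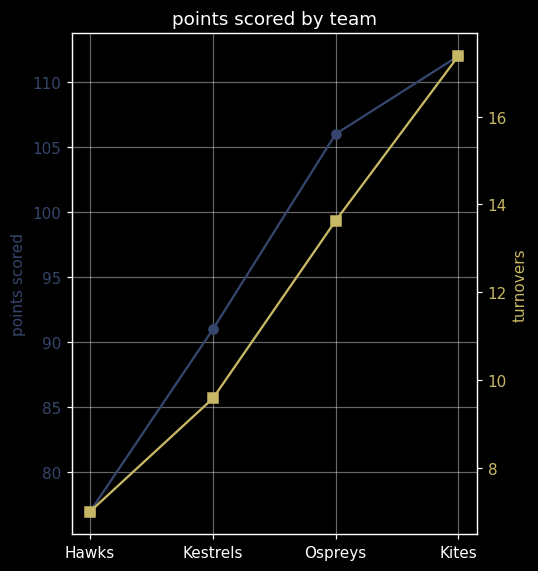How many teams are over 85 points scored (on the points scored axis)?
3

Above 85: Kestrels, Ospreys, Kites.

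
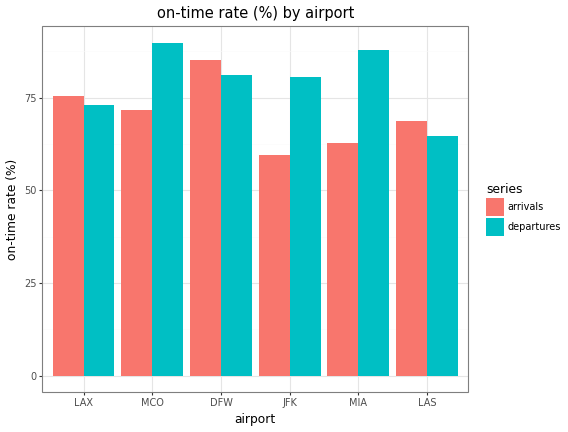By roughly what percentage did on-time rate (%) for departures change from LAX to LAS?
≈ -14.3%

LAX ≈ 70, LAS ≈ 60; (60 − 70) / 70 ≈ -14.3%.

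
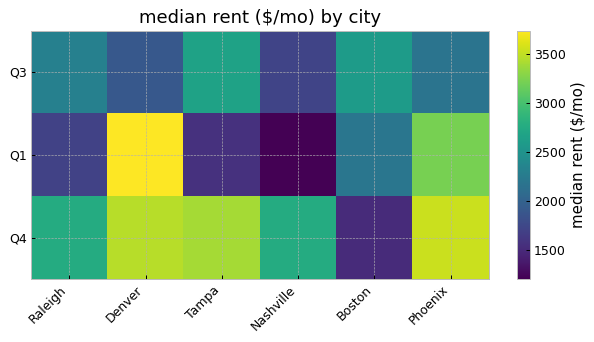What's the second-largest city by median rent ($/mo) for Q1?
Top 3 for Q1: Denver ≈ 3500, Phoenix ≈ 3000, Boston ≈ 2000.

Phoenix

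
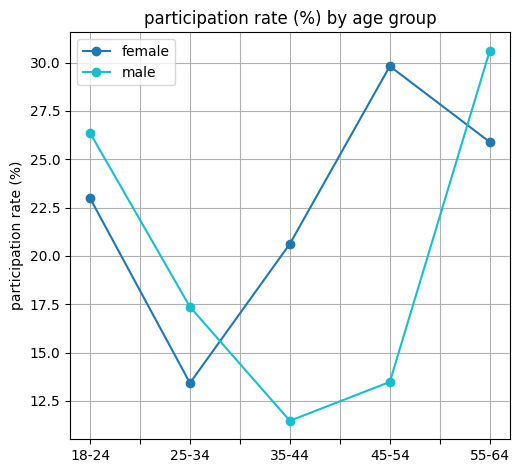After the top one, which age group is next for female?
Top 3 for female: 45-54 ≈ 30, 55-64 ≈ 26, 18-24 ≈ 22.

55-64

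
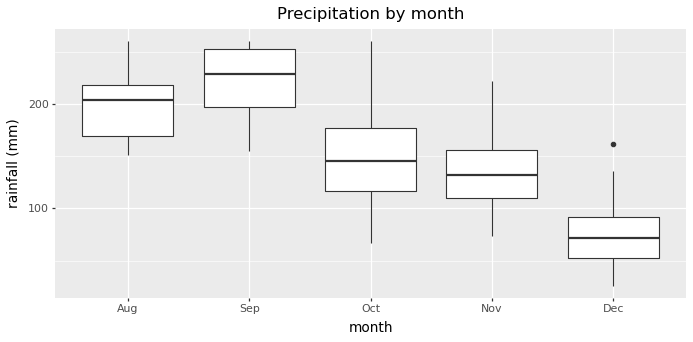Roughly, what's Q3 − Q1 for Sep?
Q3 ≈ 260, Q1 ≈ 200; IQR ≈ 60.

≈ 60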